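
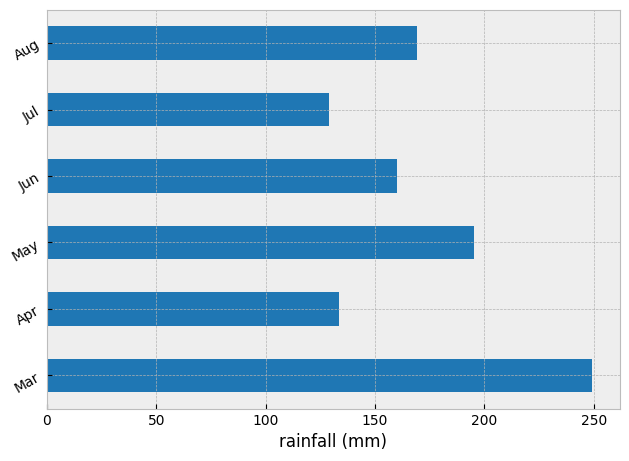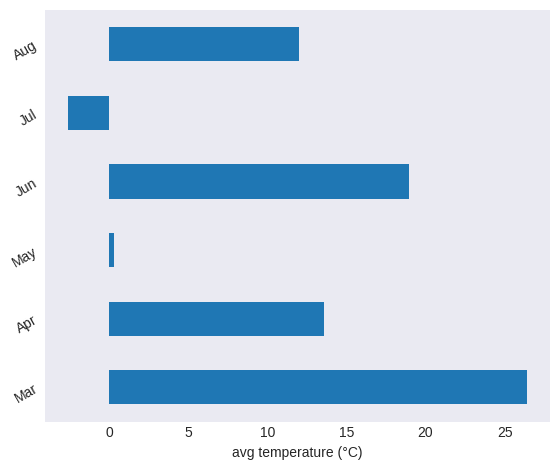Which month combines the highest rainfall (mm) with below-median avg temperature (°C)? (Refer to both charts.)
May

Chart 2 median avg temperature (°C) ≈ 15; below-median months: May, Jul, Aug. Among those, May has the highest rainfall (mm) (≈ 200).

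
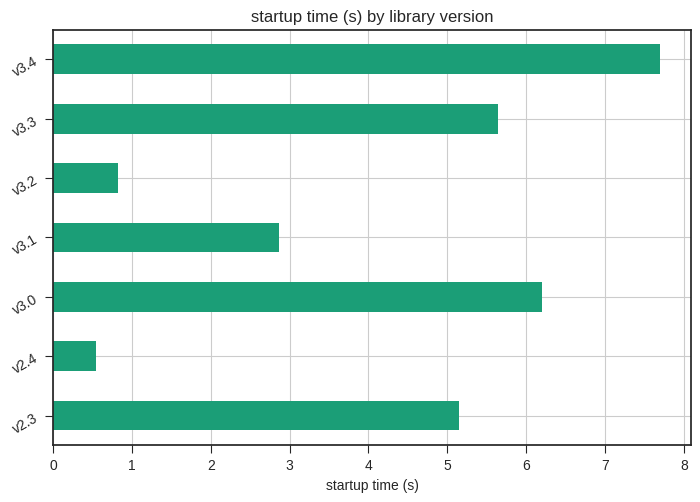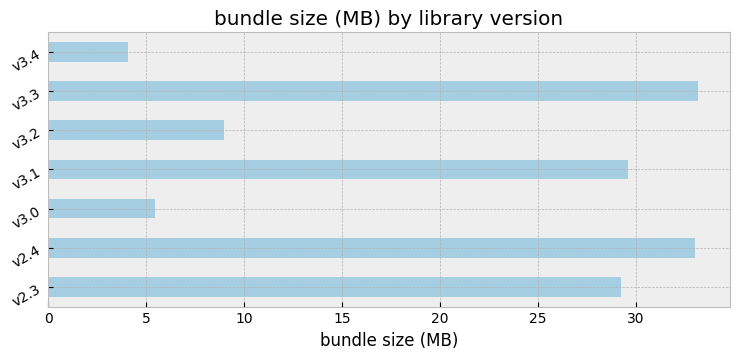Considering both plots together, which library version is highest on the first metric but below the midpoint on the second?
Chart 2 median bundle size (MB) ≈ 30; below-median library versions: v3.0, v3.2, v3.4. Among those, v3.4 has the highest startup time (s) (≈ 8).

v3.4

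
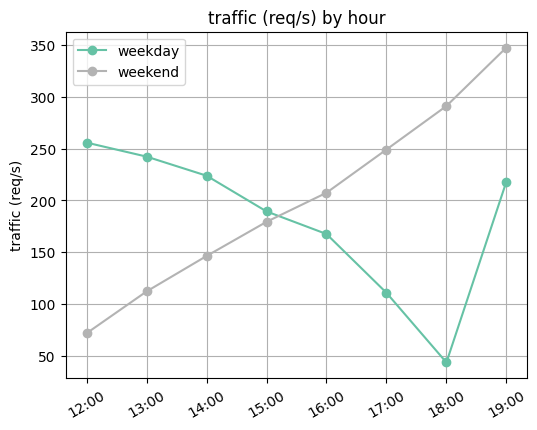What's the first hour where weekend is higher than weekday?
15:00: weekend ≈ 200 vs weekday ≈ 200 (not yet); 16:00: weekend ≈ 200 vs weekday ≈ 150 (first crossover).

16:00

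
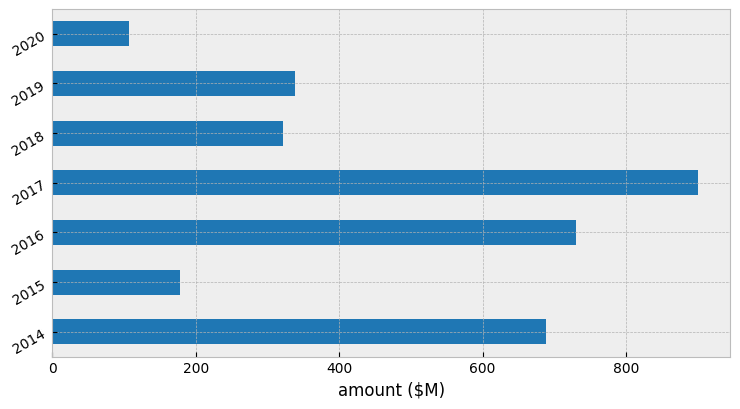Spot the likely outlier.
2017

2017 ≈ 900; the rest sit between ≈ 100 and ≈ 700.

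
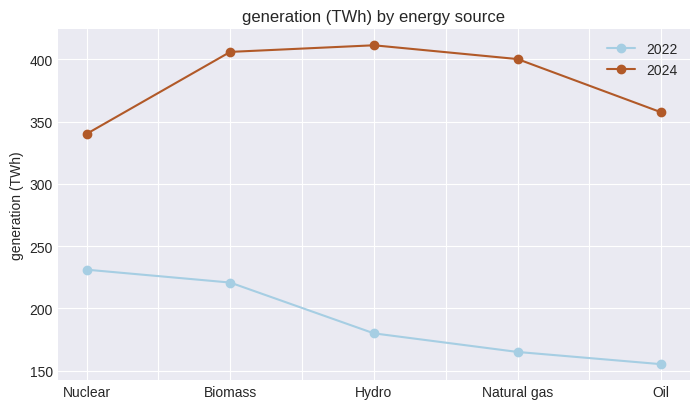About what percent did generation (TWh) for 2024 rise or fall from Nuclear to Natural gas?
Nuclear ≈ 350, Natural gas ≈ 400; (400 − 350) / 350 ≈ +14.3%.

≈ +14.3%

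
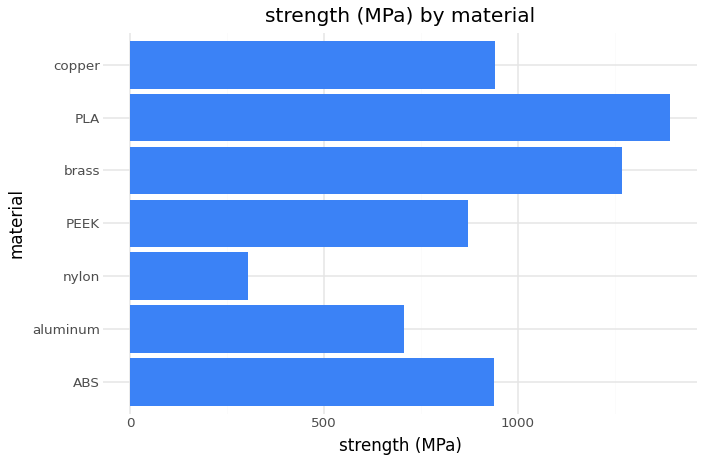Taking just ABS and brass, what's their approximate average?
≈ 1100

(1000 + 1200) / 2 ≈ 1100.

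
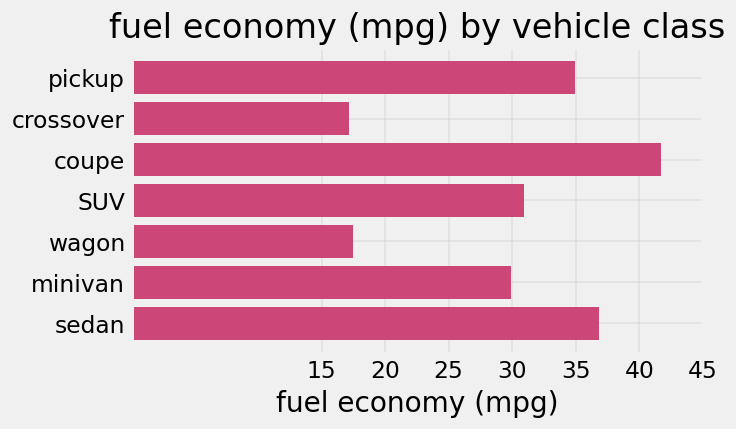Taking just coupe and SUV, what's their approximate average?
≈ 35

(40 + 30) / 2 ≈ 35.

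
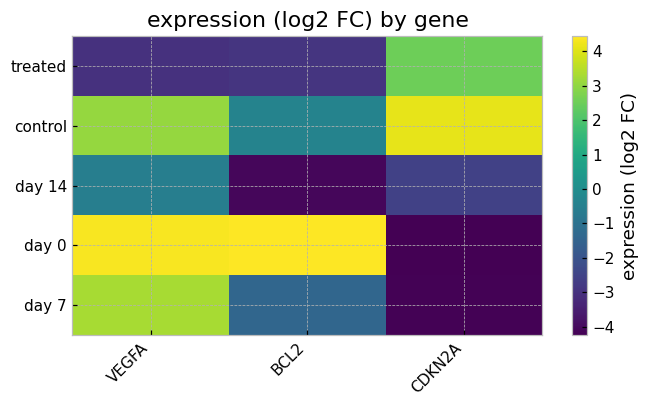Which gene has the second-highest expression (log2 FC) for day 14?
CDKN2A

Top 3 for day 14: VEGFA ≈ -1, CDKN2A ≈ -3, BCL2 ≈ -4.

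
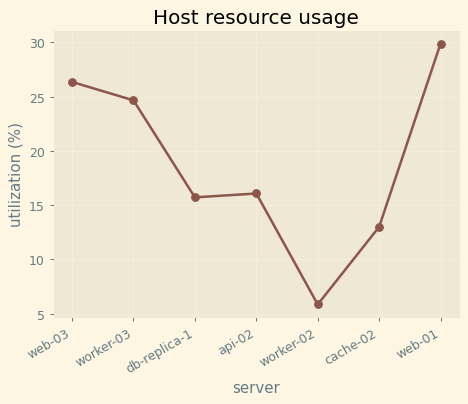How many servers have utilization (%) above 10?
Above 10: web-03, worker-03, db-replica-1, api-02, cache-02, web-01.

6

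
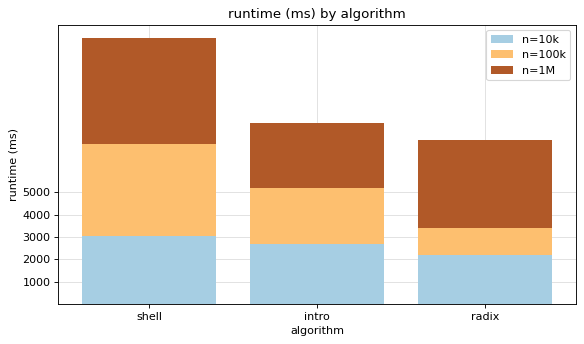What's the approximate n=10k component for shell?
n=10k top ≈ 3000, bottom ≈ 0; segment ≈ 3000.

≈ 3000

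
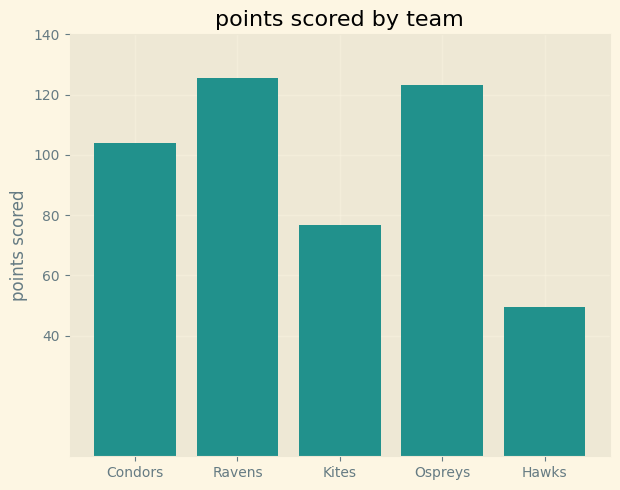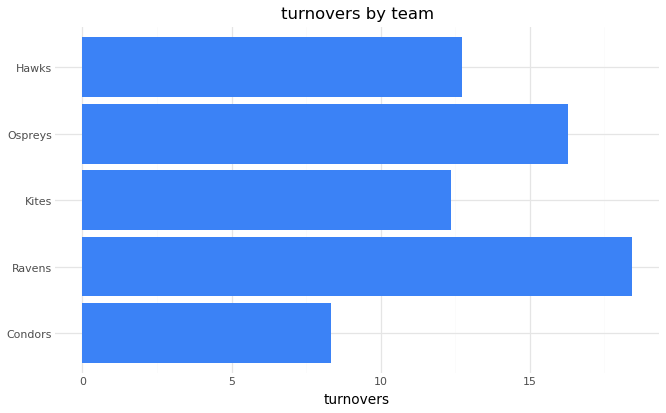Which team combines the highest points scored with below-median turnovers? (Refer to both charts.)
Chart 2 median turnovers ≈ 12; below-median teams: Condors, Kites. Among those, Condors has the highest points scored (≈ 100).

Condors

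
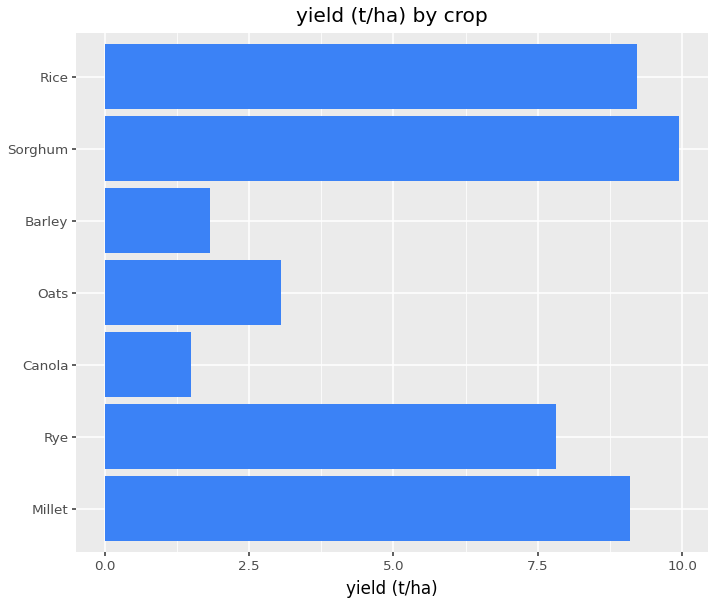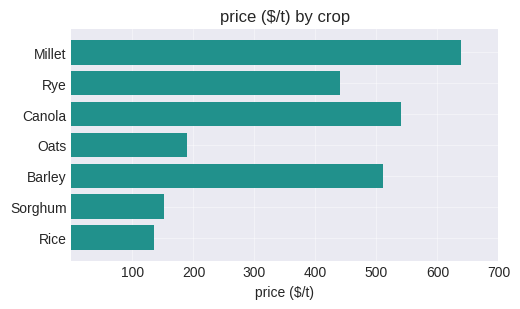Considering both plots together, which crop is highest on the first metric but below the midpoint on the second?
Sorghum

Chart 2 median price ($/t) ≈ 400; below-median crops: Oats, Sorghum, Rice. Among those, Sorghum has the highest yield (t/ha) (≈ 10).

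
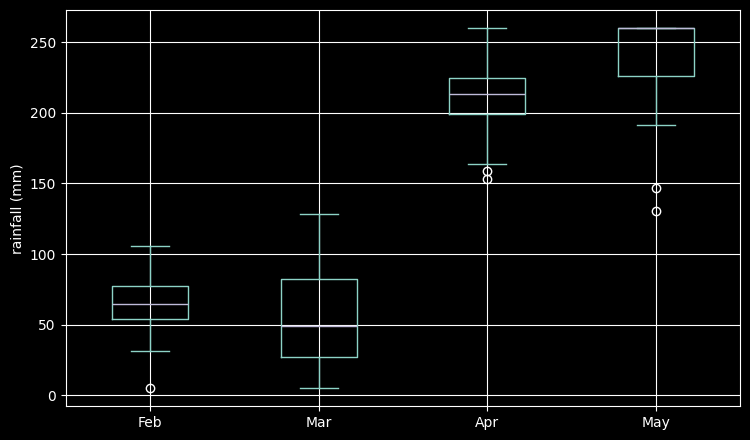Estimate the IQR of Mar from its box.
≈ 60

Q3 ≈ 80, Q1 ≈ 20; IQR ≈ 60.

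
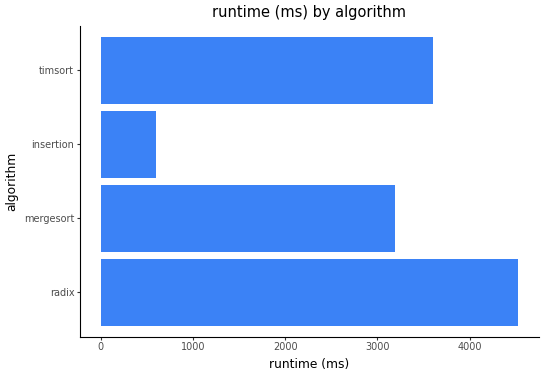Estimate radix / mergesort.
≈ 1.5×

radix ≈ 4500, mergesort ≈ 3000; 4500/3000 ≈ 1.5.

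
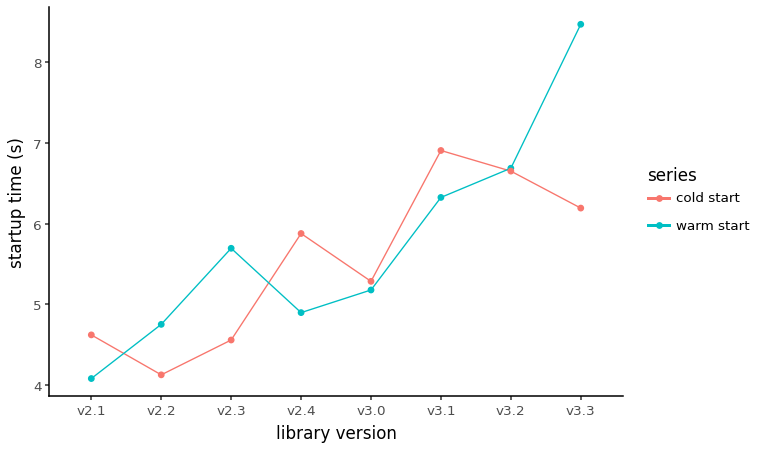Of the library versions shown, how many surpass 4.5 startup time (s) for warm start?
Above 4.5: v2.2, v2.3, v2.4, v3.0, v3.1, v3.2, v3.3.

7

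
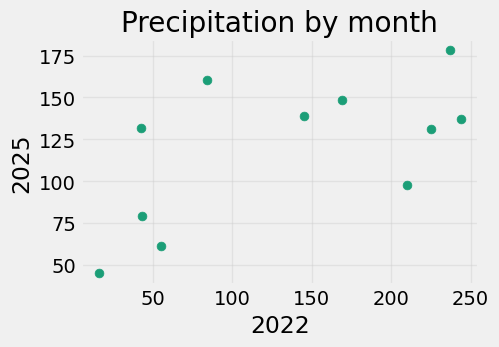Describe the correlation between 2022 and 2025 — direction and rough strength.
positive, moderate

Points are positively correlated; moderate (|r| ≈ 0.6).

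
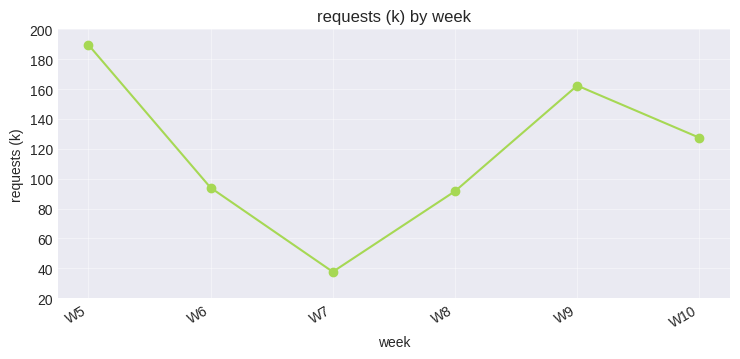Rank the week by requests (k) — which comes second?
W9

Top 3: W5 ≈ 180, W9 ≈ 160, W10 ≈ 120.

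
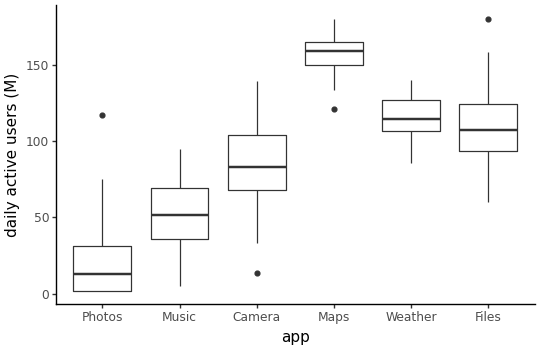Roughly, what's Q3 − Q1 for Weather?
≈ 20

Q3 ≈ 120, Q1 ≈ 100; IQR ≈ 20.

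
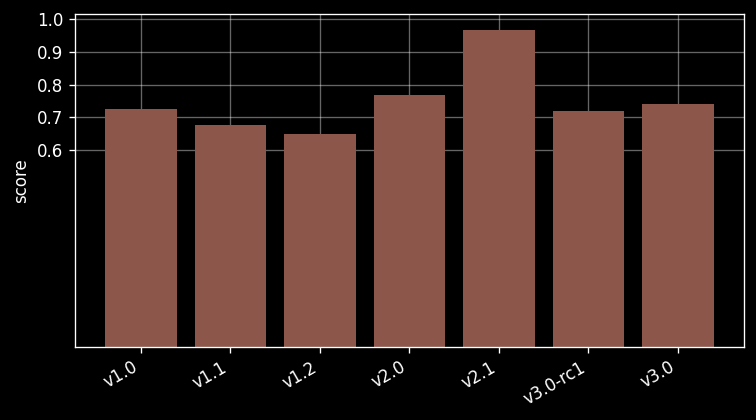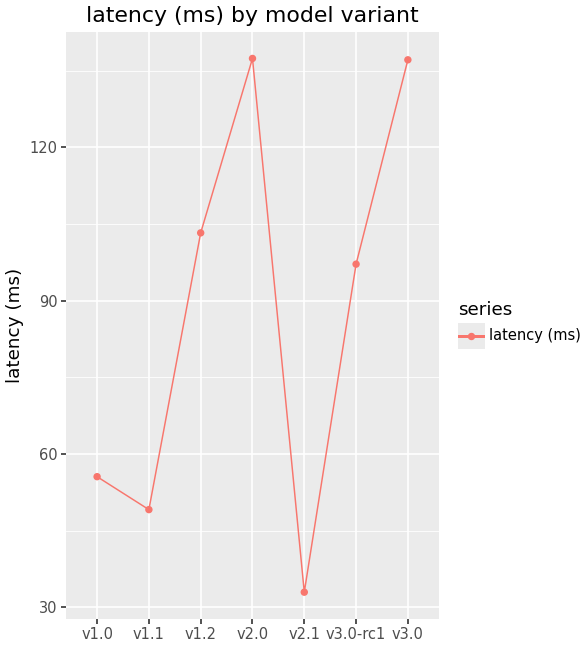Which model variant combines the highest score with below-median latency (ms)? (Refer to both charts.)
Chart 2 median latency (ms) ≈ 100; below-median model variants: v1.0, v1.1, v2.1. Among those, v2.1 has the highest score (≈ 1).

v2.1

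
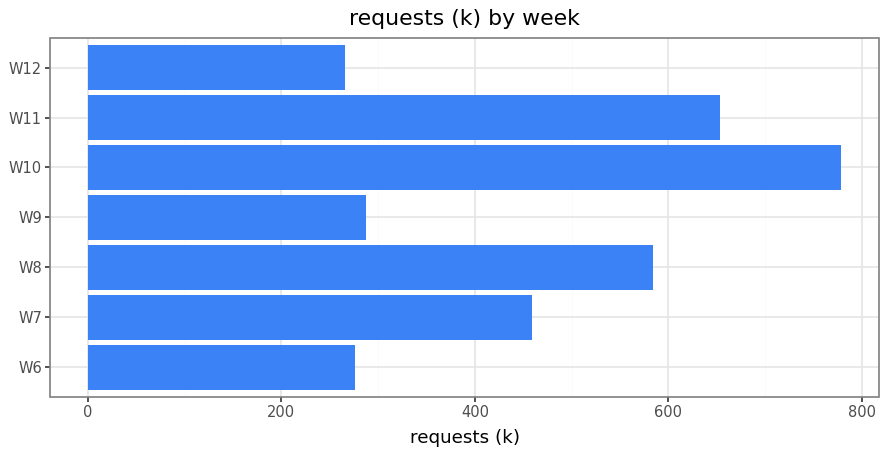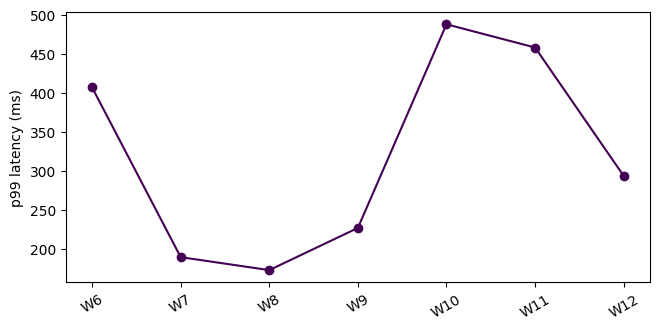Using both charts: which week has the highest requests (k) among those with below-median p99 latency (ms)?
W8

Chart 2 median p99 latency (ms) ≈ 300; below-median weeks: W7, W8, W9. Among those, W8 has the highest requests (k) (≈ 600).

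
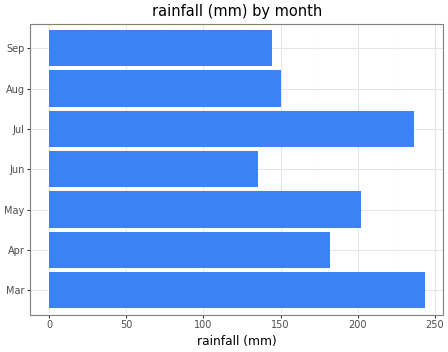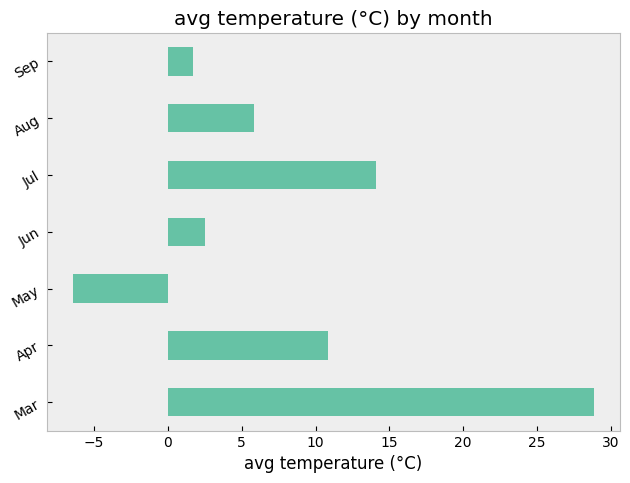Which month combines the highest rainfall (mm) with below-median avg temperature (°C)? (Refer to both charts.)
May

Chart 2 median avg temperature (°C) ≈ 5; below-median months: May, Jun, Sep. Among those, May has the highest rainfall (mm) (≈ 200).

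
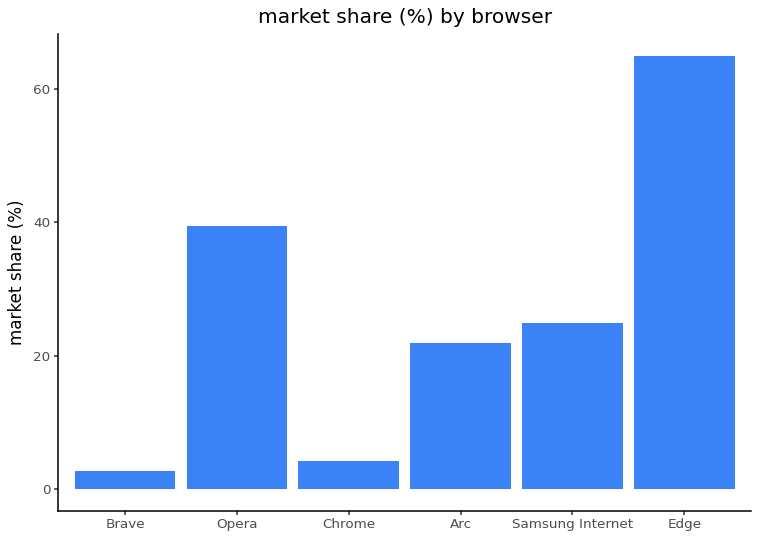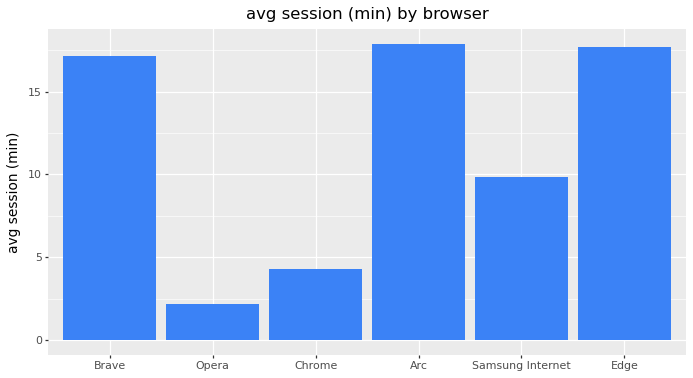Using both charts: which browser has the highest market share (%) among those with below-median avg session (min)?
Chart 2 median avg session (min) ≈ 14; below-median browsers: Opera, Chrome, Samsung Internet. Among those, Opera has the highest market share (%) (≈ 40).

Opera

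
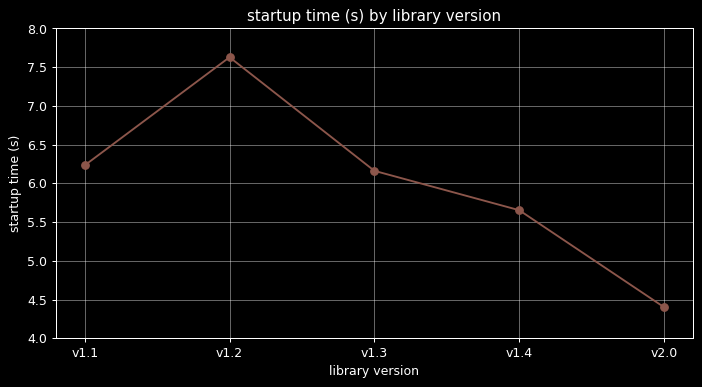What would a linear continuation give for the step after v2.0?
Last three: 6.0, 5.5, 4.5 → slope ≈ -0.75/step → next ≈ 3.75.

≈ 3.75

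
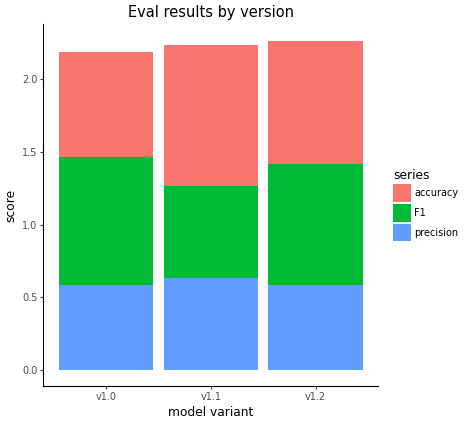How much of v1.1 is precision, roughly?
precision top ≈ 0.6, bottom ≈ 0.0; segment ≈ 0.6.

≈ 0.6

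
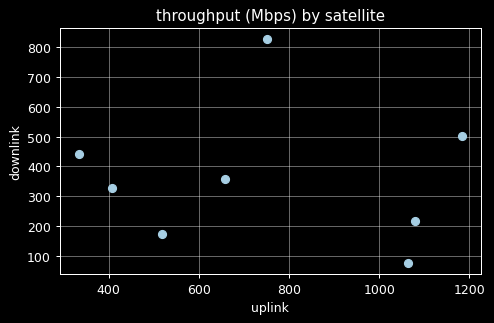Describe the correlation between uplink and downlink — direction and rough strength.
no clear correlation

Points are roughly uncorrelated; weak (|r| ≈ 0.1).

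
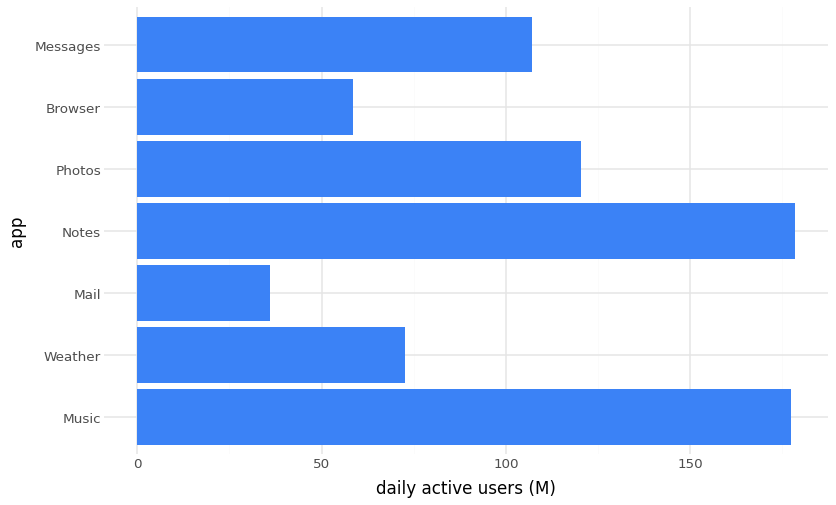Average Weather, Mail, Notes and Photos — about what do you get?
(80 + 40 + 180 + 120) / 4 ≈ 105.

≈ 105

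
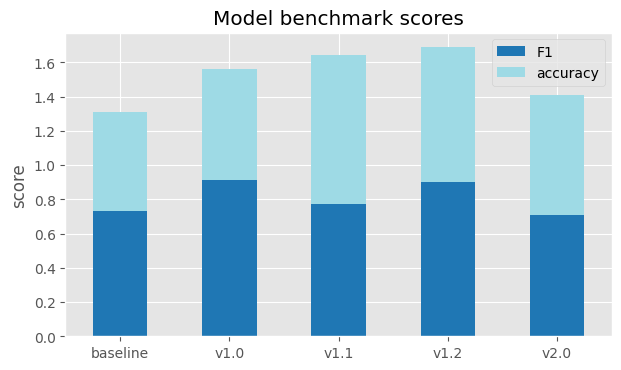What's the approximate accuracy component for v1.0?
≈ 0.6

accuracy top ≈ 1.6, bottom ≈ 1.0; segment ≈ 0.6.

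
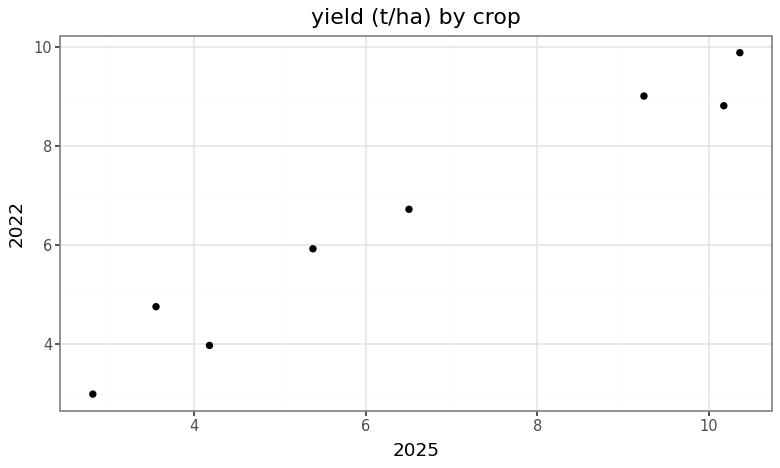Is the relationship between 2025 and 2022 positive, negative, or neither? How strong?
positive, strong

Points are positively correlated; strong (|r| ≈ 1.0).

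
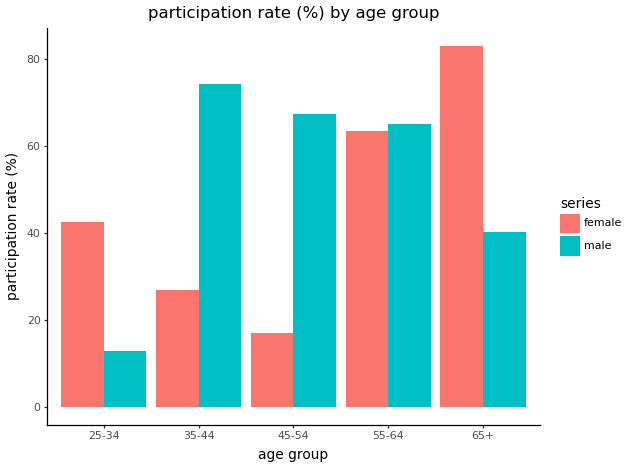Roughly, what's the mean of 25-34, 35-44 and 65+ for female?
≈ 50

(40 + 30 + 80) / 3 ≈ 50.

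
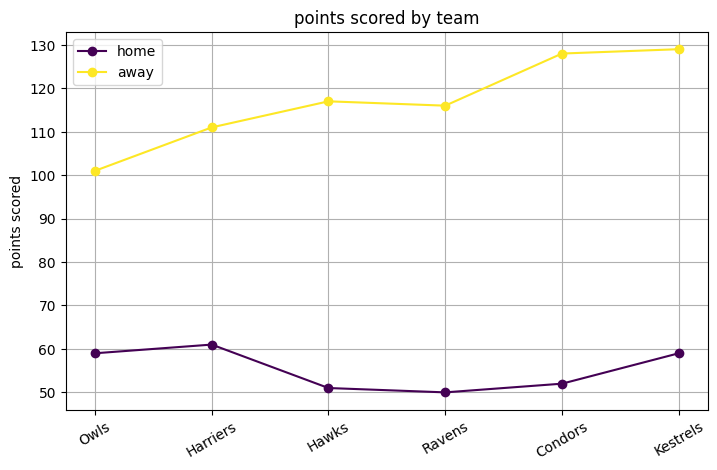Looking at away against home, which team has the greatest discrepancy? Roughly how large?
Condors: away ≈ 130, home ≈ 50 → gap ≈ 80. Next-largest (Kestrels) is only ≈ 70.

Condors, ≈ 80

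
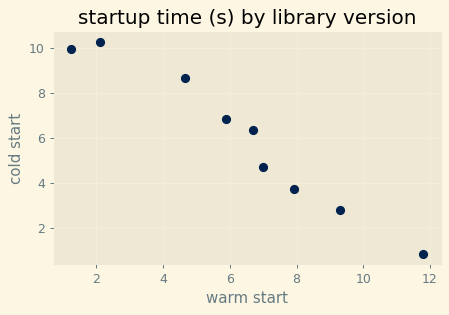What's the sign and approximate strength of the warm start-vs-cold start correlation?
Points are negatively correlated; strong (|r| ≈ 1.0).

negative, strong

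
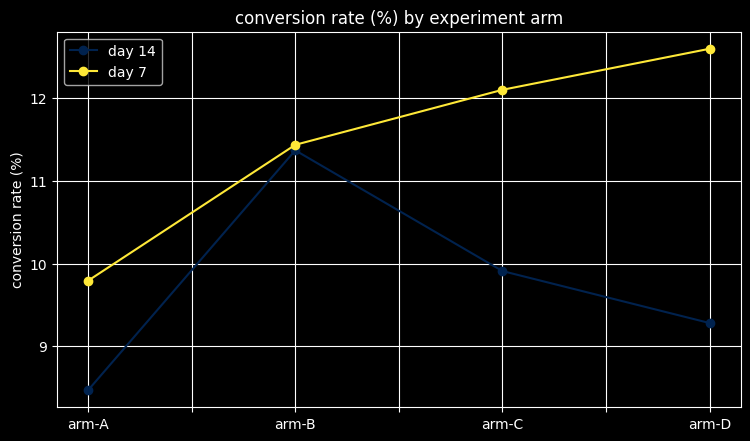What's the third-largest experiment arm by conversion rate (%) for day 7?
Top 4 for day 7: arm-D ≈ 12.5, arm-C ≈ 12.0, arm-B ≈ 11.5, arm-A ≈ 10.0.

arm-B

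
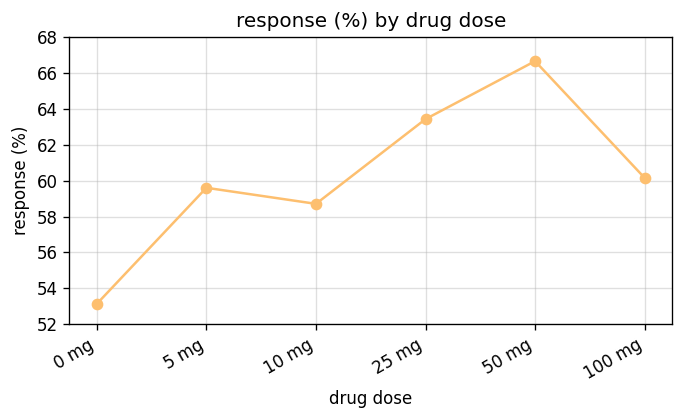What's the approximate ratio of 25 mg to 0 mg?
≈ 1.19×

25 mg ≈ 64, 0 mg ≈ 54; 64/54 ≈ 1.19.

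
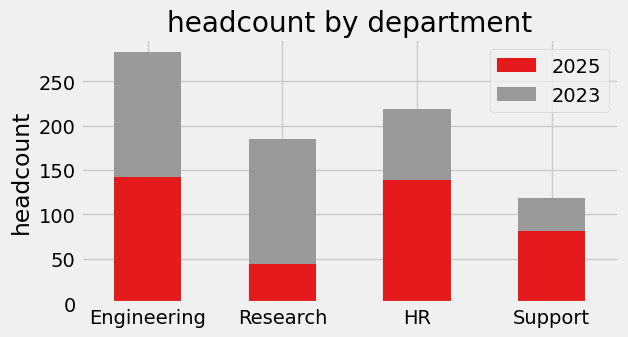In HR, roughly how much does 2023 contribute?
≈ 75

2023 top ≈ 225, bottom ≈ 150; segment ≈ 75.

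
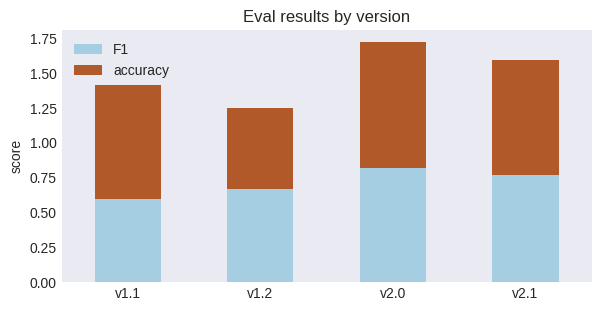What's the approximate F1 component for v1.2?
≈ 0.6

F1 top ≈ 0.6, bottom ≈ 0.0; segment ≈ 0.6.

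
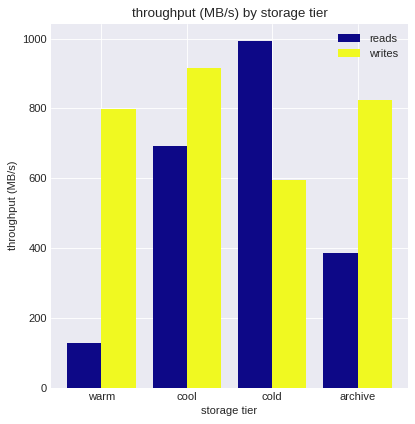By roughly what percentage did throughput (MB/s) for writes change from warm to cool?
warm ≈ 800, cool ≈ 900; (900 − 800) / 800 ≈ +12.5%.

≈ +12.5%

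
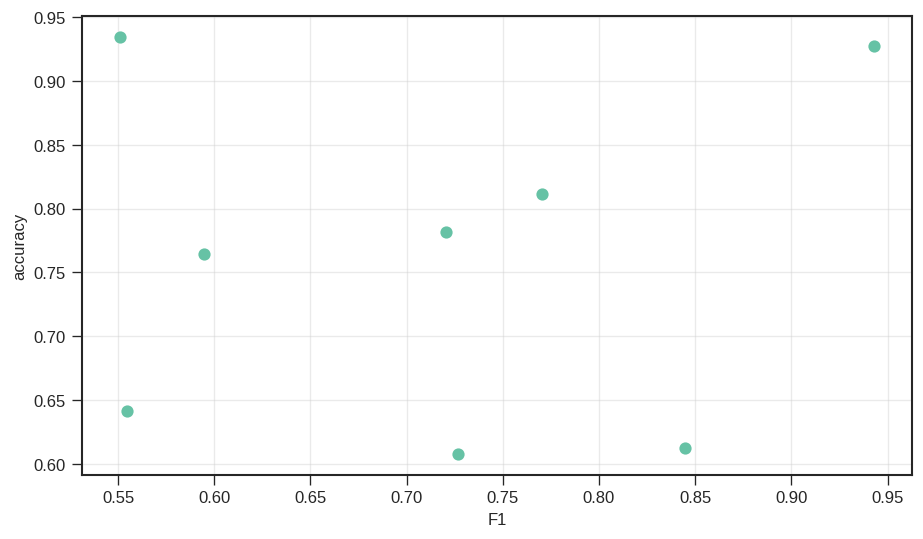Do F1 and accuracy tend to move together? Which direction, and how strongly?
no clear correlation

Points are roughly uncorrelated; weak (|r| ≈ 0.1).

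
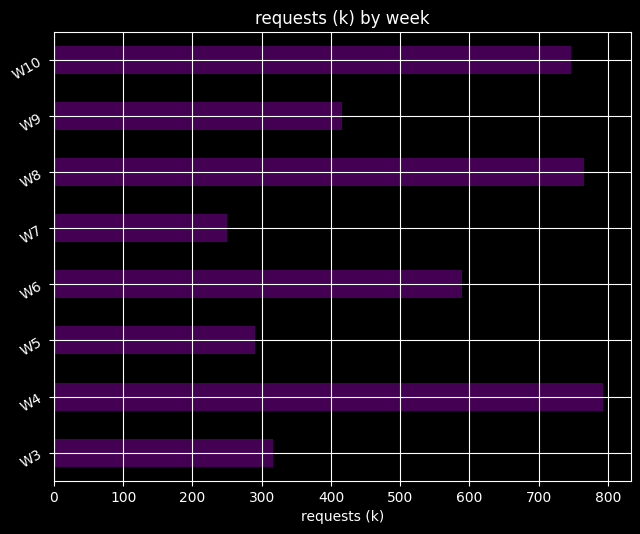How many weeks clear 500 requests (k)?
4

Above 500: W4, W6, W8, W10.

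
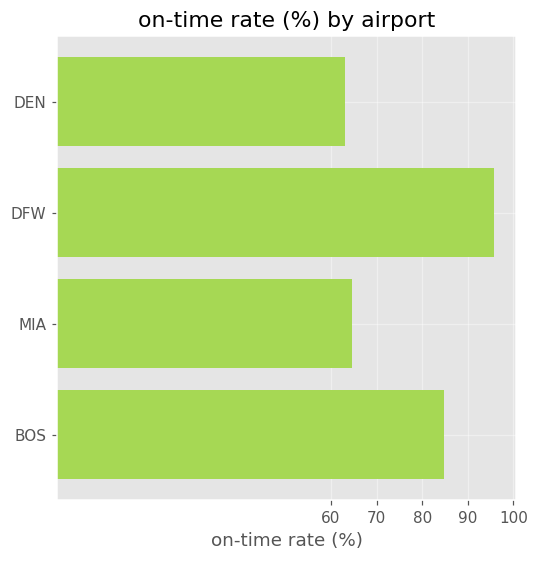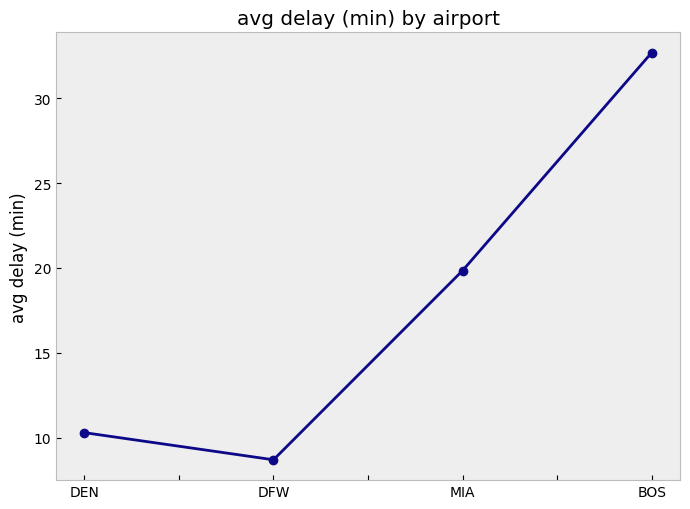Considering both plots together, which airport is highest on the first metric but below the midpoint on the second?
Chart 2 median avg delay (min) ≈ 15; below-median airports: DEN, DFW. Among those, DFW has the highest on-time rate (%) (≈ 100).

DFW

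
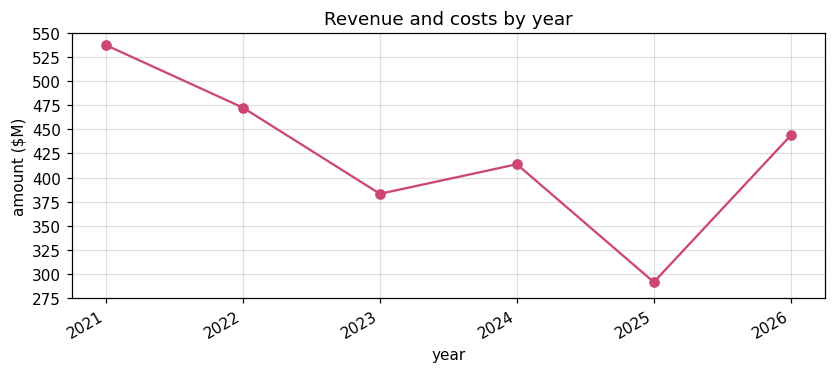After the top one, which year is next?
Top 3: 2021 ≈ 550, 2022 ≈ 475, 2026 ≈ 450.

2022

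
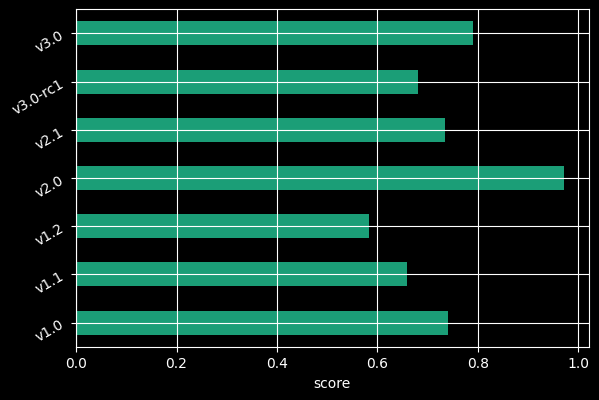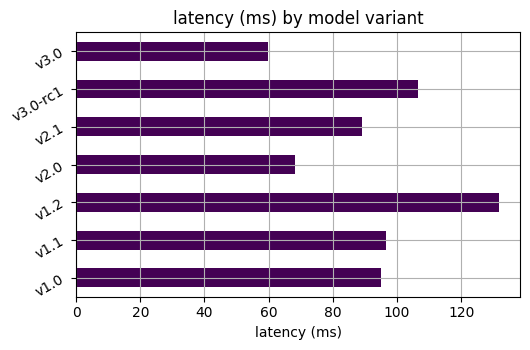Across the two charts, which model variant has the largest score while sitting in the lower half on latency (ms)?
v2.0

Chart 2 median latency (ms) ≈ 100; below-median model variants: v2.0, v2.1, v3.0. Among those, v2.0 has the highest score (≈ 1).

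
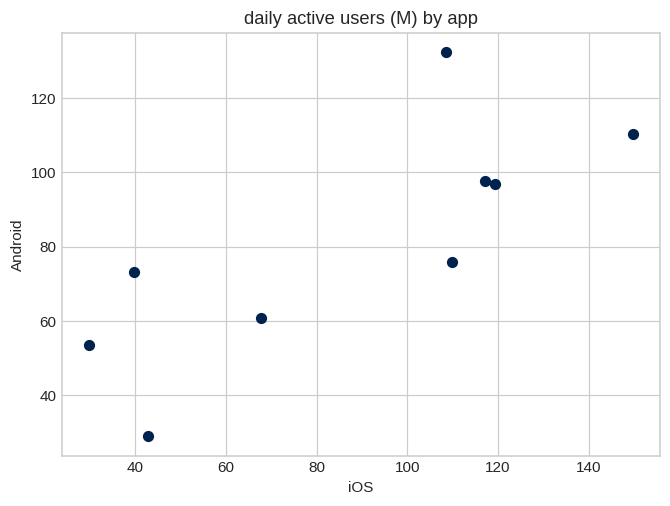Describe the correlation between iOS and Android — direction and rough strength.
positive, strong

Points are positively correlated; strong (|r| ≈ 0.8).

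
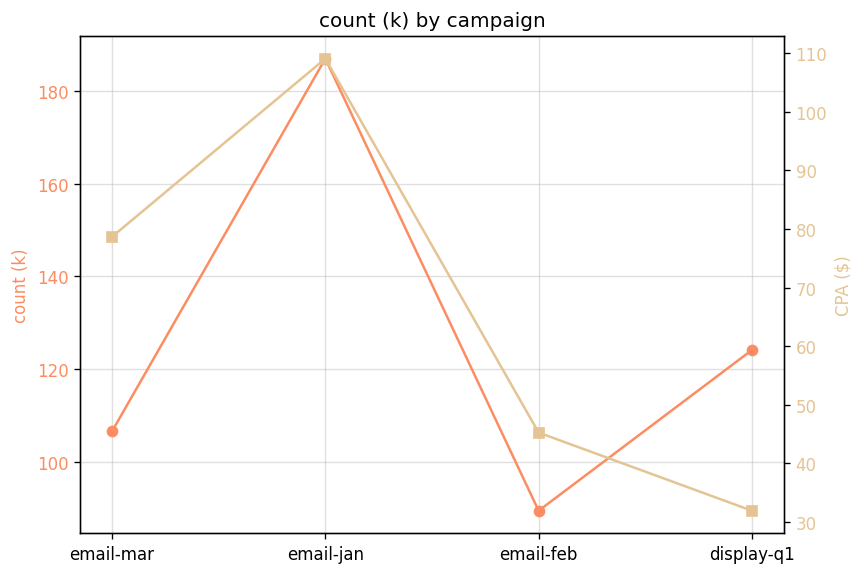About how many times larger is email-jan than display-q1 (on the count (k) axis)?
≈ 1.58×

email-jan ≈ 190, display-q1 ≈ 120; 190/120 ≈ 1.58.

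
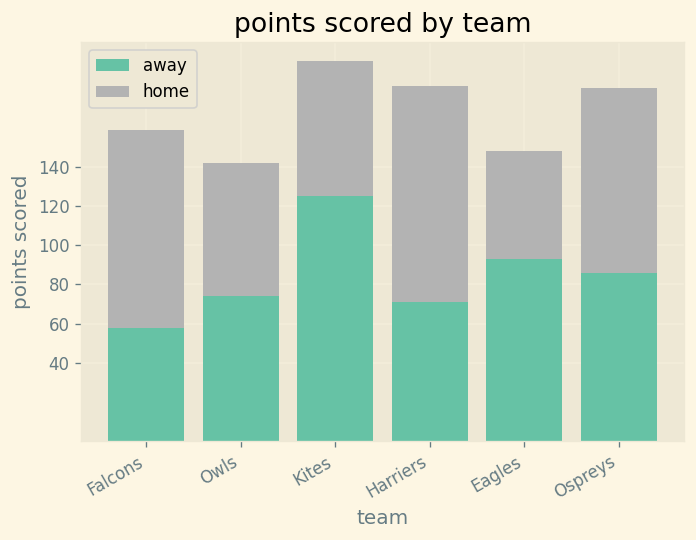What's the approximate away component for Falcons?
≈ 60

away top ≈ 60, bottom ≈ 0; segment ≈ 60.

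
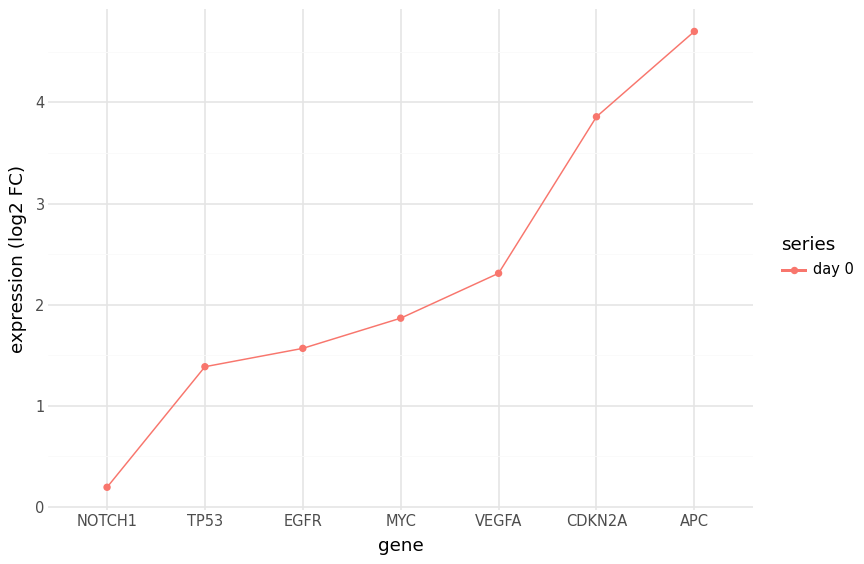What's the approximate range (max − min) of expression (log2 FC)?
≈ 4.5

Max APC ≈ 4.5, min NOTCH1 ≈ 0.0; range ≈ 4.5.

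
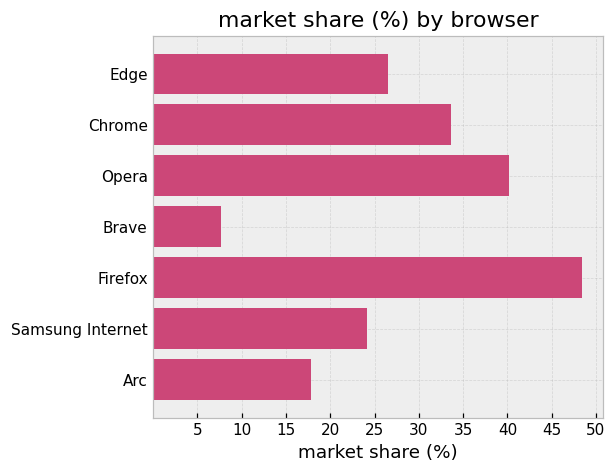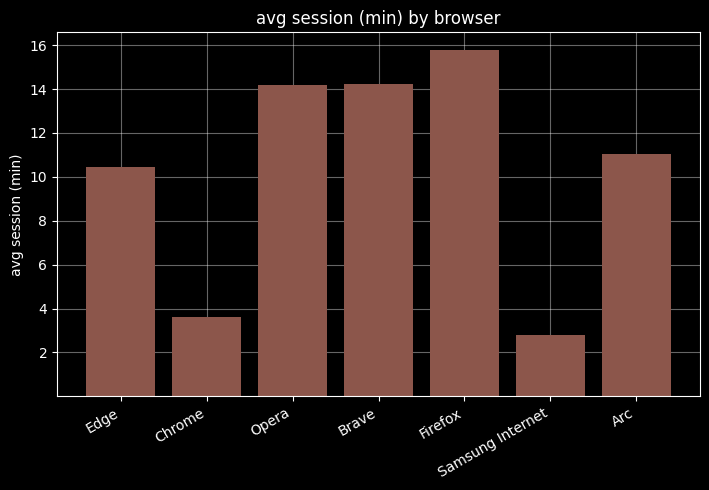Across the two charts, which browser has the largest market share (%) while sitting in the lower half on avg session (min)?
Chrome

Chart 2 median avg session (min) ≈ 12; below-median browsers: Edge, Chrome, Samsung Internet. Among those, Chrome has the highest market share (%) (≈ 35).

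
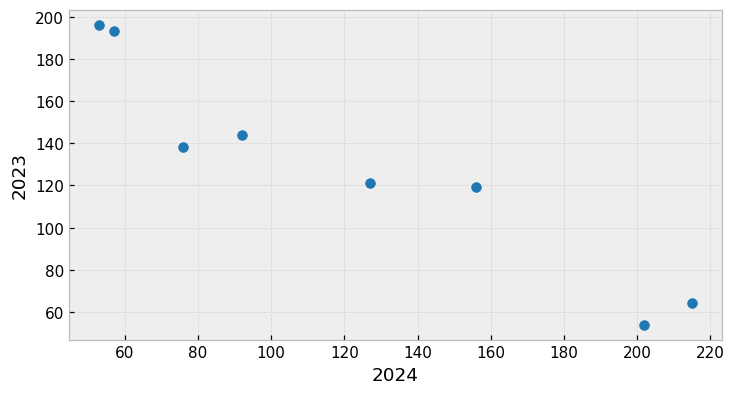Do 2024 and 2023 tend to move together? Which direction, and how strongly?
negative, strong

Points are negatively correlated; strong (|r| ≈ 1.0).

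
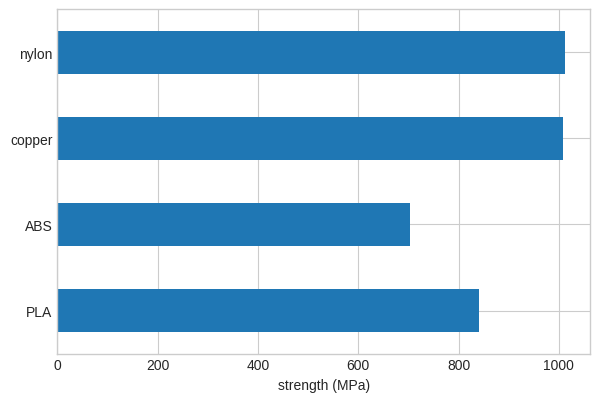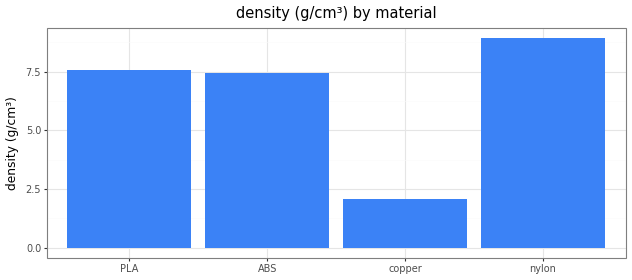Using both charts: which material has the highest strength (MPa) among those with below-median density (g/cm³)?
Chart 2 median density (g/cm³) ≈ 8; below-median materials: ABS, copper. Among those, copper has the highest strength (MPa) (≈ 1000).

copper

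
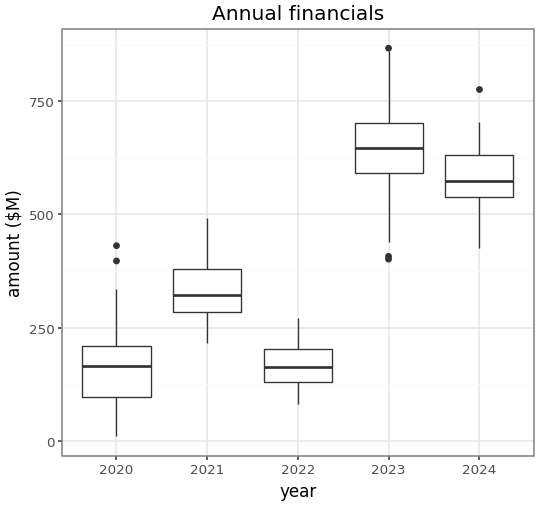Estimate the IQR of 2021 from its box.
≈ 100

Q3 ≈ 400, Q1 ≈ 300; IQR ≈ 100.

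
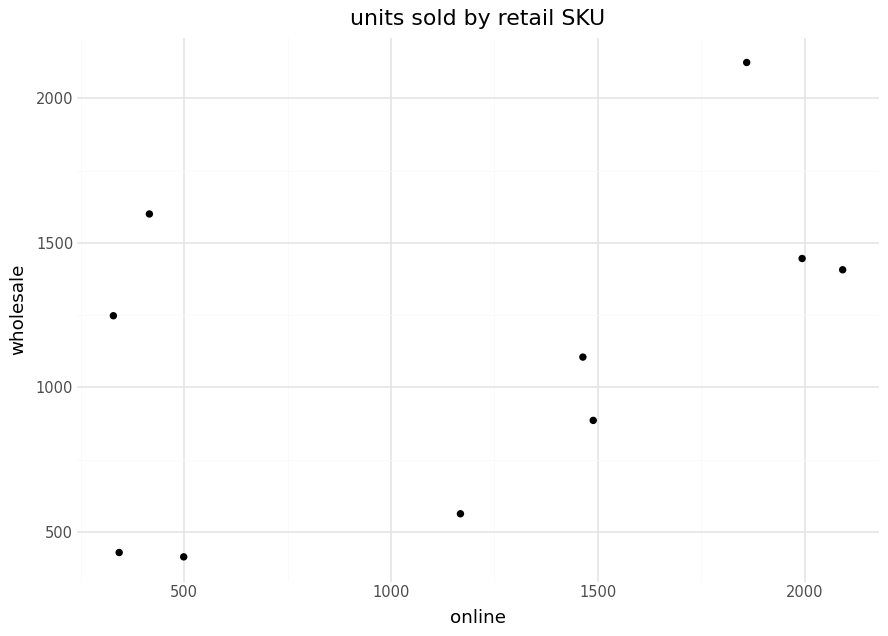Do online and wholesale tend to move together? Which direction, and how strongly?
Points are positively correlated; moderate (|r| ≈ 0.5).

positive, moderate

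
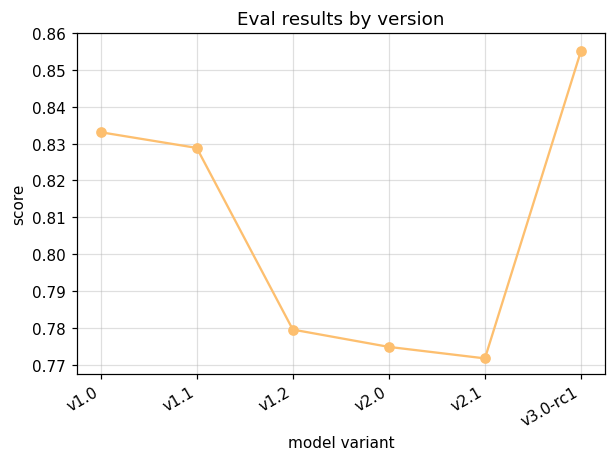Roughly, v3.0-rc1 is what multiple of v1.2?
v3.0-rc1 ≈ 0.86, v1.2 ≈ 0.78; 0.86/0.78 ≈ 1.1.

≈ 1.1×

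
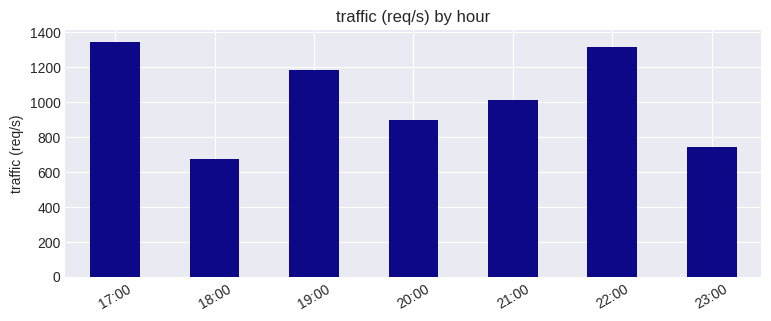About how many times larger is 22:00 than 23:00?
≈ 1.75×

22:00 ≈ 1400, 23:00 ≈ 800; 1400/800 ≈ 1.75.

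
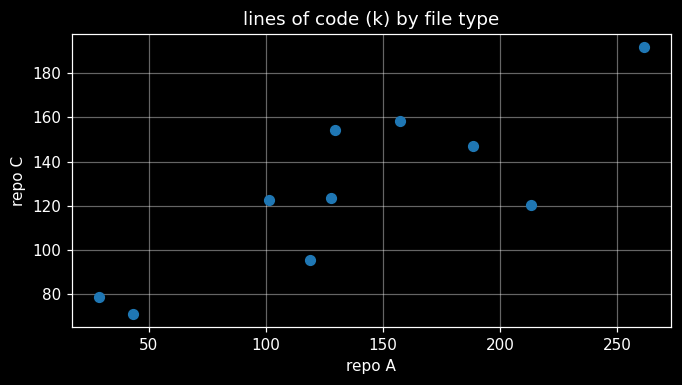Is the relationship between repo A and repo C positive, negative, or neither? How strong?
Points are positively correlated; strong (|r| ≈ 0.8).

positive, strong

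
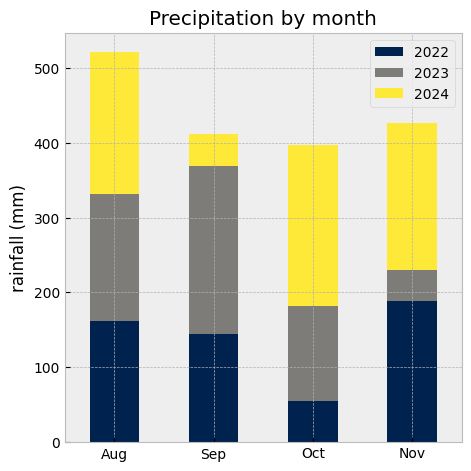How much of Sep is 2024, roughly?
2024 top ≈ 400, bottom ≈ 350; segment ≈ 50.

≈ 50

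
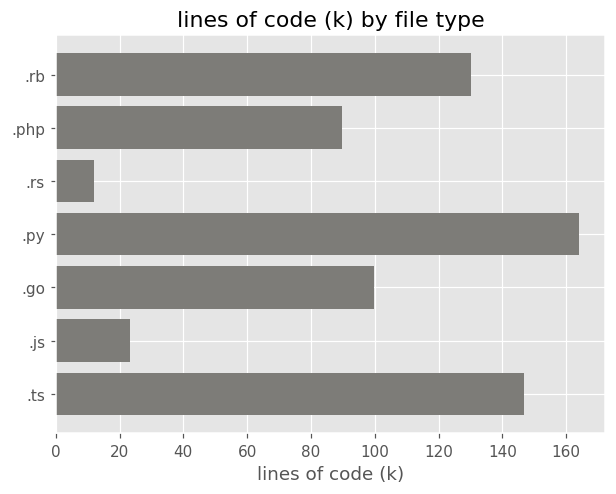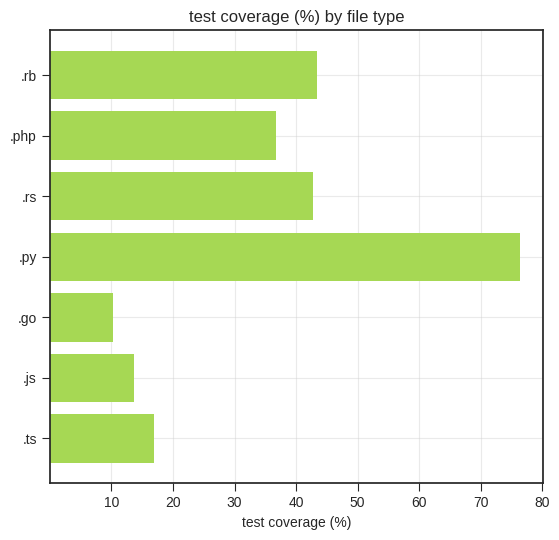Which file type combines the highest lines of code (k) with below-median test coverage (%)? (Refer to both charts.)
Chart 2 median test coverage (%) ≈ 40; below-median file types: .go, .js, .ts. Among those, .ts has the highest lines of code (k) (≈ 140).

.ts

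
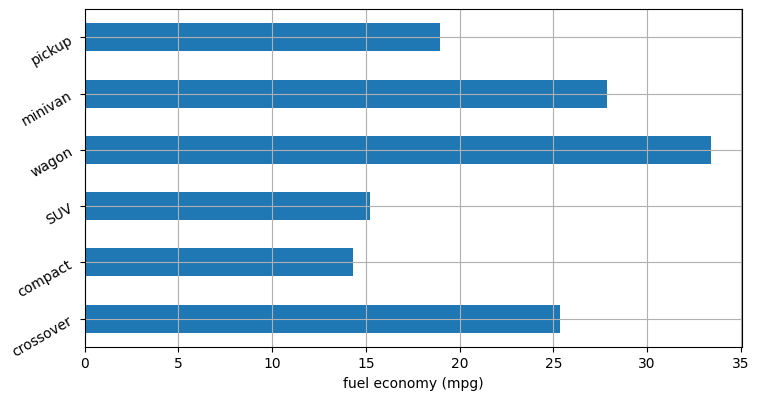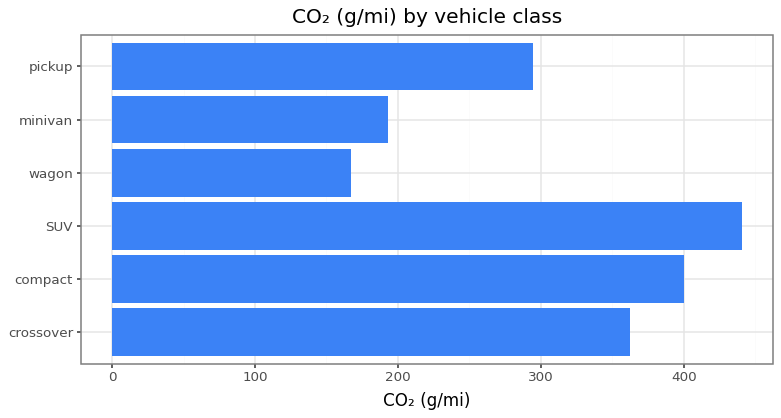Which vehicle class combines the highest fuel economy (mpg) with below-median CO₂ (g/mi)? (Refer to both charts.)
Chart 2 median CO₂ (g/mi) ≈ 350; below-median vehicle classes: wagon, minivan, pickup. Among those, wagon has the highest fuel economy (mpg) (≈ 35).

wagon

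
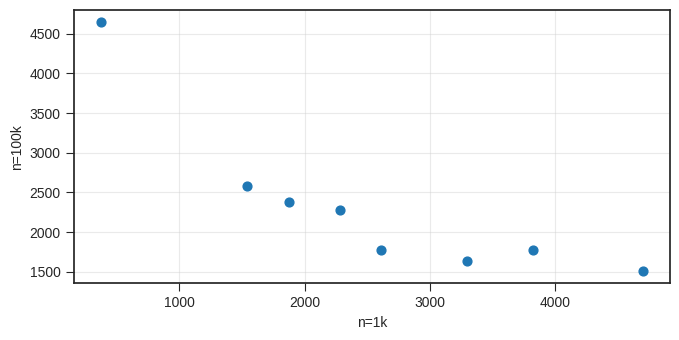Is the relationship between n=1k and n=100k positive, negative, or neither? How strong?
Points are negatively correlated; strong (|r| ≈ 0.9).

negative, strong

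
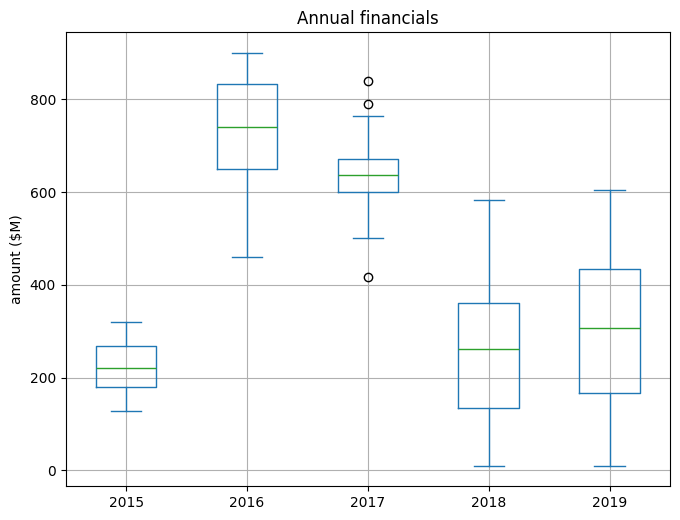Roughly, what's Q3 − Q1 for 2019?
Q3 ≈ 450, Q1 ≈ 150; IQR ≈ 300.

≈ 300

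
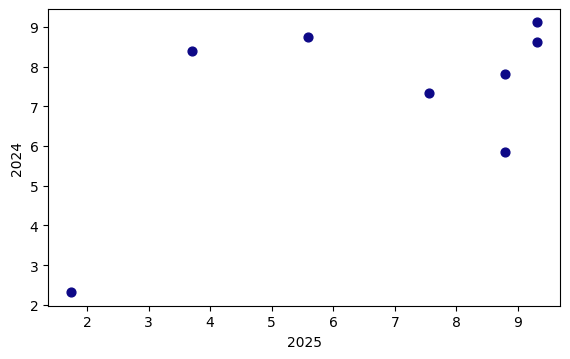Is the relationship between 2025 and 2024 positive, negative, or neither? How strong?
Points are positively correlated; moderate (|r| ≈ 0.6).

positive, moderate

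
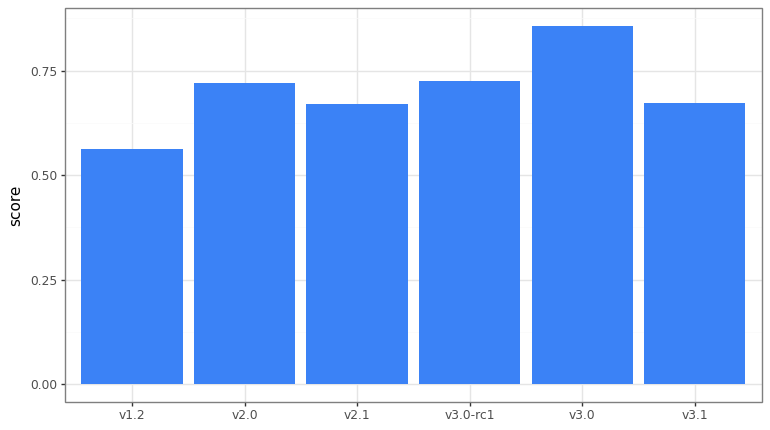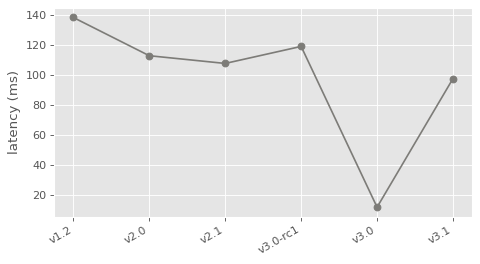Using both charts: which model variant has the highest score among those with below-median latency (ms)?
v3.0

Chart 2 median latency (ms) ≈ 120; below-median model variants: v2.1, v3.0, v3.1. Among those, v3.0 has the highest score (≈ 0.9).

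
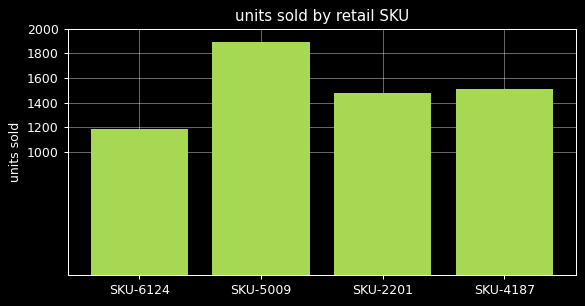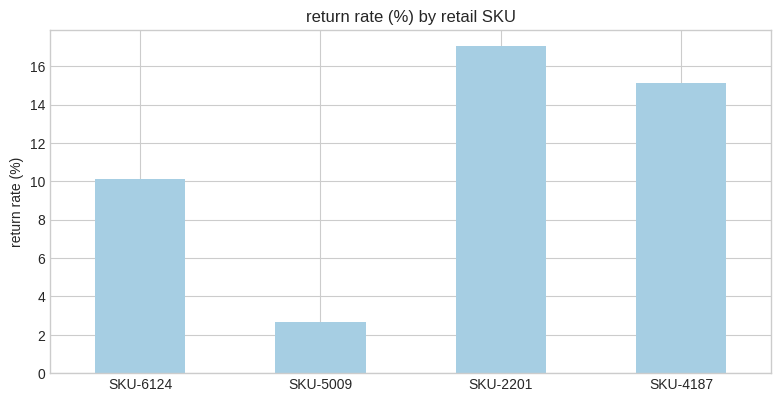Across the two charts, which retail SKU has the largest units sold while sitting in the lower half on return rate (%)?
Chart 2 median return rate (%) ≈ 12; below-median retail SKUs: SKU-6124, SKU-5009. Among those, SKU-5009 has the highest units sold (≈ 1800).

SKU-5009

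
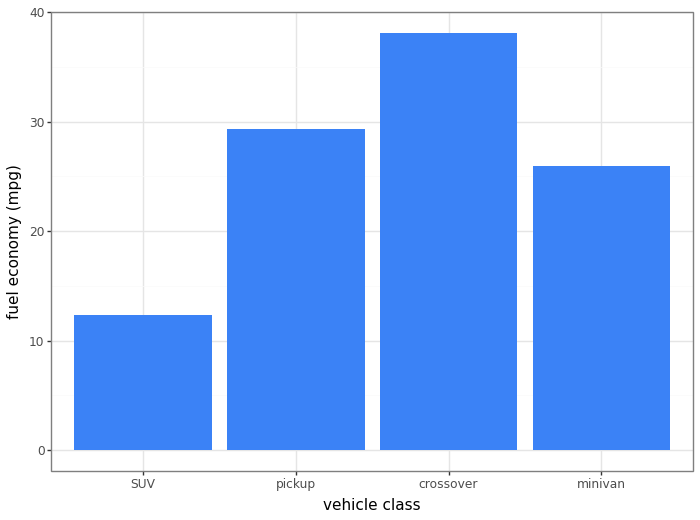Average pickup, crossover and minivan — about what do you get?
≈ 32

(30 + 40 + 25) / 3 ≈ 32.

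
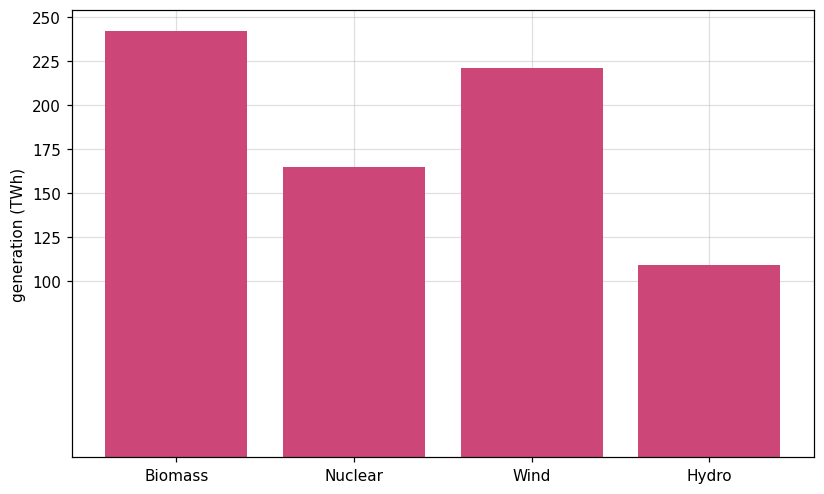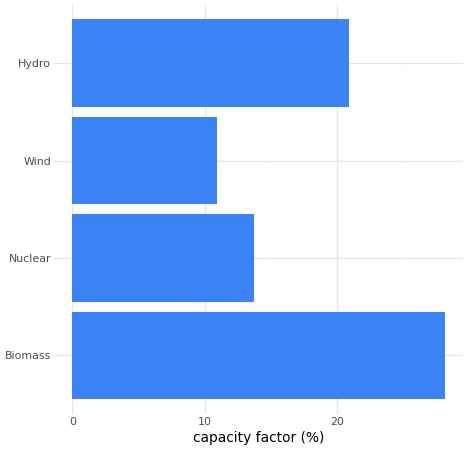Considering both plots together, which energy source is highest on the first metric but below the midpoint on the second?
Wind

Chart 2 median capacity factor (%) ≈ 15; below-median energy sources: Nuclear, Wind. Among those, Wind has the highest generation (TWh) (≈ 225).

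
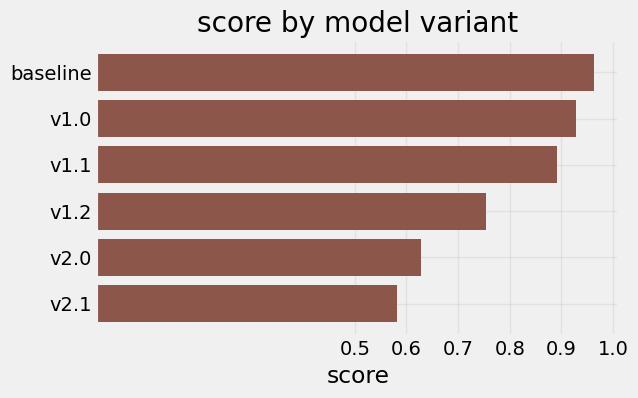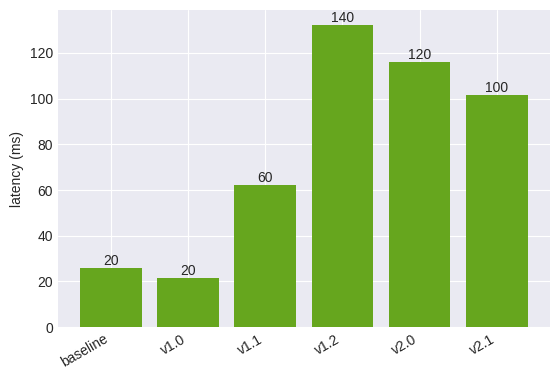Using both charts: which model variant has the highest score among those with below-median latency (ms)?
baseline

Chart 2 median latency (ms) ≈ 80; below-median model variants: baseline, v1.0, v1.1. Among those, baseline has the highest score (≈ 1).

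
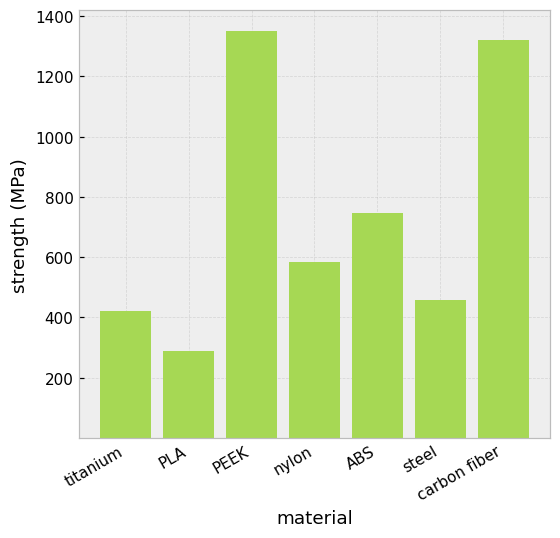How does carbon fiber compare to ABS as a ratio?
≈ 1.75×

carbon fiber ≈ 1400, ABS ≈ 800; 1400/800 ≈ 1.75.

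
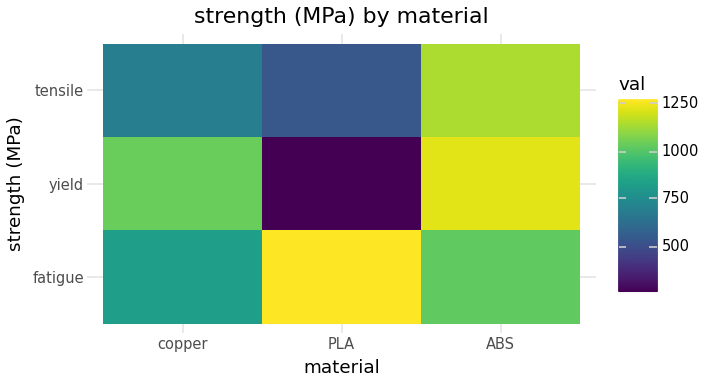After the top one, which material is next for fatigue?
Top 3 for fatigue: PLA ≈ 1300, ABS ≈ 1000, copper ≈ 800.

ABS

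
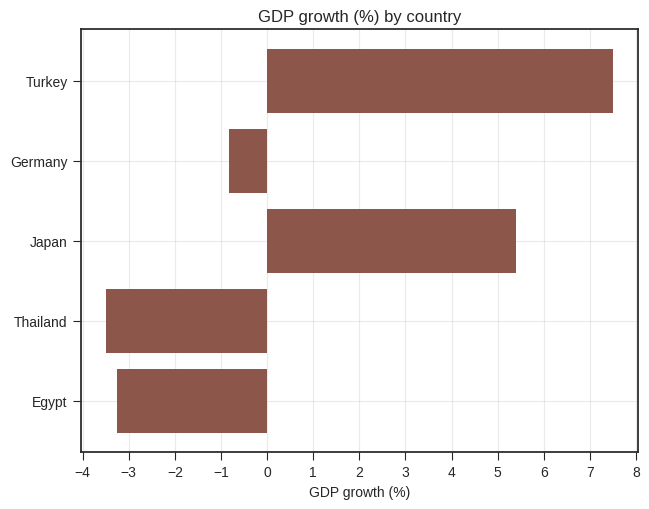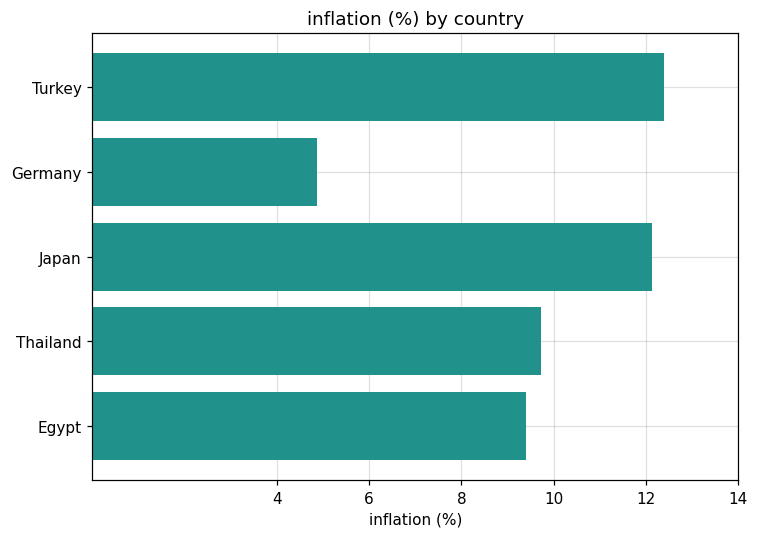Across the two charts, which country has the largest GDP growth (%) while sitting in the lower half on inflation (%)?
Chart 2 median inflation (%) ≈ 10; below-median countries: Germany, Egypt. Among those, Germany has the highest GDP growth (%) (≈ -1).

Germany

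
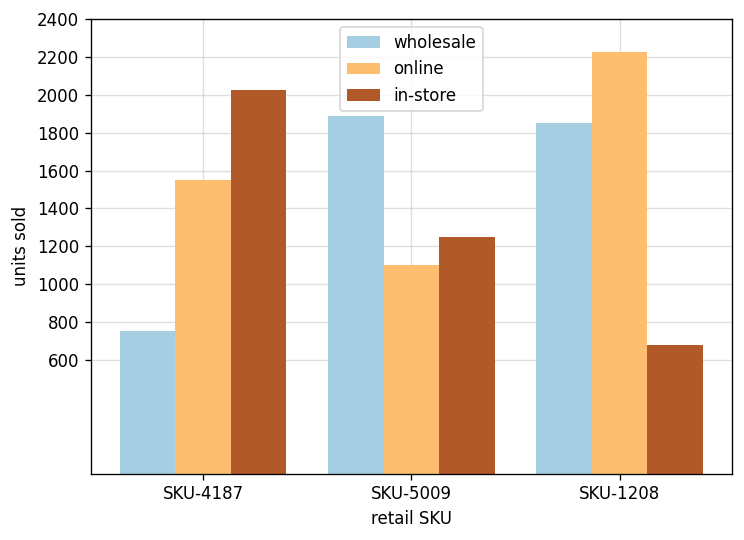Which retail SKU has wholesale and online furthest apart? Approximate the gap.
SKU-4187, ≈ 800

SKU-4187: wholesale ≈ 800, online ≈ 1600 → gap ≈ 800. Next-largest (SKU-5009) is only ≈ 600.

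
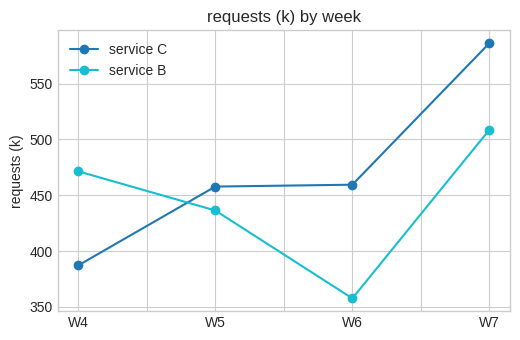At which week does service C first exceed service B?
W5

W4: service C ≈ 380 vs service B ≈ 480 (not yet); W5: service C ≈ 460 vs service B ≈ 440 (first crossover).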